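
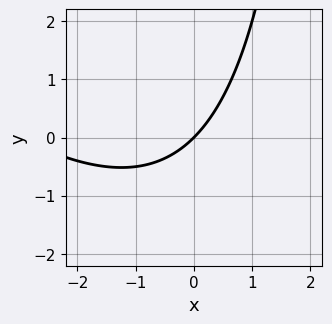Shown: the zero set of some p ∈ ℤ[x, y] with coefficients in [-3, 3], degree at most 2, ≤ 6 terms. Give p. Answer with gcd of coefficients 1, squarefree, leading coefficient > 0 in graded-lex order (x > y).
First, degree: no degree-1 curve has this shape, so deg p = 2.
Then, checking where it meets the axes: it meets the x-axis at x = 0 (among the integer gridlines); one y-axis crossing is at y = 0.
Finally, putting this together gives p.

x^2 + x*y + 3*x - 3*y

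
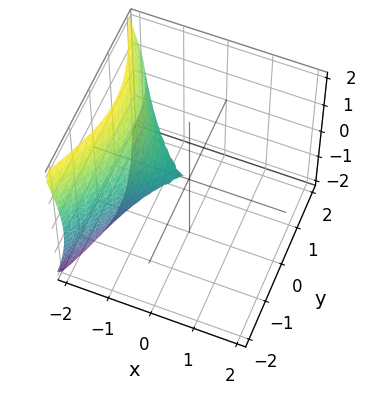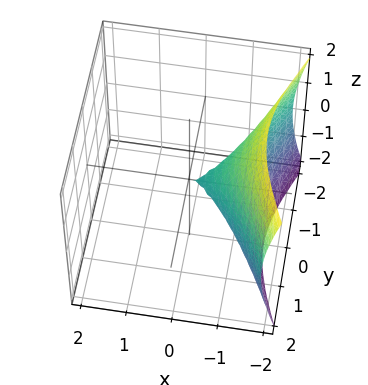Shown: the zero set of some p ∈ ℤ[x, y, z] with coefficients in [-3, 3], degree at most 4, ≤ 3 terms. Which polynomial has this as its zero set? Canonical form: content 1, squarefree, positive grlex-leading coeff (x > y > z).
deg p = 3. No degree-2 surface has this shape.
From the visible intercepts: it meets the z-axis at z = 0 (among the integer gridlines); one x-axis crossing is at x = 0.
Fitting integer coefficients to these (and the overall shape) gives p.

2*x^3 + 3*y^2 + 2*z^2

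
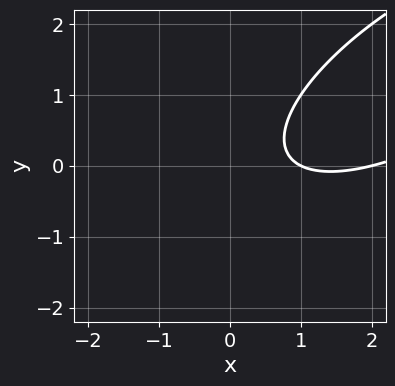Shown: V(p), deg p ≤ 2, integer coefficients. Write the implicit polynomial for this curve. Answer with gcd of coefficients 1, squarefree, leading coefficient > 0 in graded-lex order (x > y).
x^2 - 2*x*y + 2*y^2 - 3*x + 2

deg p = 2.
Observable constraints: among the integer gridlines, it crosses the x-axis at x ∈ {1, 2}; it misses every integer gridline on the y-axis.
Matching integer coefficients to the picture gives p.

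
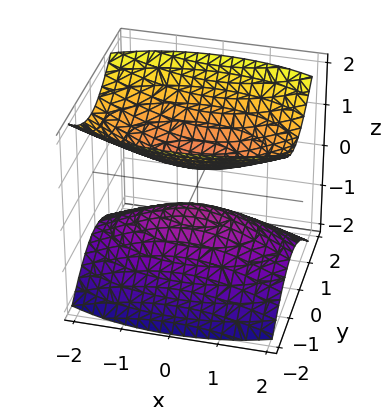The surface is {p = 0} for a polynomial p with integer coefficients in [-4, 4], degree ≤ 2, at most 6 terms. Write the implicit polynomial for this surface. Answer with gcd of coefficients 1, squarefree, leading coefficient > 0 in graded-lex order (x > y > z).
(a) The picture has 2 separate pieces. Treating them together as one polynomial.
(b) deg p = 2. Two sheets facing apart; a quadric.
(c) Symmetries: the z ↦ −z reflection is a symmetry, so z appears only in even powers; mirror symmetry x ↦ −x ⇒ only even powers of x; it's symmetric under y → −y, forcing even powers of y.
(d) Reading off the gridlines: it misses every integer gridline on the y-axis; it misses every integer gridline on the x-axis.
(e) These observations pin down the coefficients.

x^2 + 3*y^2 - 3*z^2 + 1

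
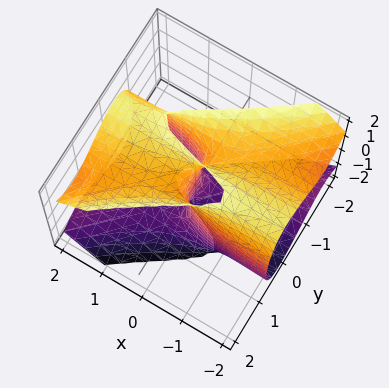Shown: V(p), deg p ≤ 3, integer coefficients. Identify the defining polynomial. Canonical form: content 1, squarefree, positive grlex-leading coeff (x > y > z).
3*x*y^2 + x*z^2 - 3*y^3 + y*z^2 - 3*x

The degree is 3 — the shape is more complex than any degree-2 surface.
From the axis intercepts and sections: one y-axis crossing is at y = 0; it meets the x-axis at x = 0 (among the integer gridlines); the visible z-axis segment lies entirely on the surface.
Together with the visible shape, these determine p as stated.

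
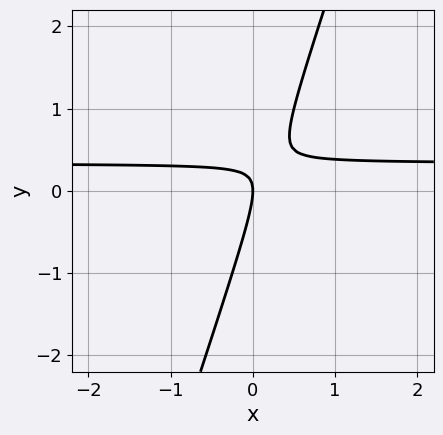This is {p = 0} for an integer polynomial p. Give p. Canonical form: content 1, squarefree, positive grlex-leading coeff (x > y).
3*x*y - y^2 - x

1. The degree is 2 — the shape is more complex than any degree-1 curve.
2. Observable constraints: it meets the x-axis at x = 0 (among the integer gridlines); it meets the y-axis at y = 0 (among the integer gridlines).
3. Fitting integer coefficients to these (and the overall shape) gives p.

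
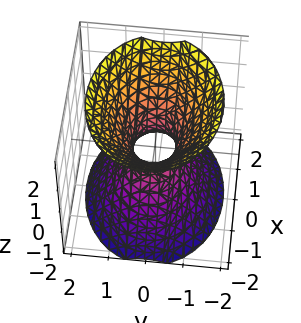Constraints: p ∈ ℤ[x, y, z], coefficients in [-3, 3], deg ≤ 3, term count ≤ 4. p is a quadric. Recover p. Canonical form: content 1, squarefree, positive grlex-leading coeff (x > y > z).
2*x^2 + 3*y^2 - 2*z^2 - 1

First, deg p = 2. An hourglass — one-sheet hyperboloid; a quadric.
Next, symmetries: mirror symmetry y ↦ −y ⇒ only even powers of y; it's symmetric under z → −z, forcing even powers of z; it's symmetric under x → −x, forcing even powers of x.
Next, from the axis intercepts and sections: no z-intercept at any integer in the box.
Finally, putting this together gives p.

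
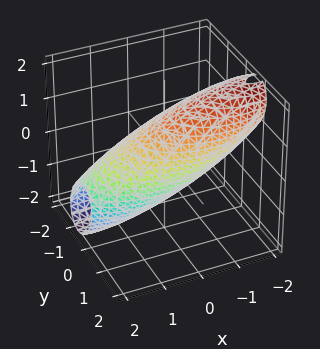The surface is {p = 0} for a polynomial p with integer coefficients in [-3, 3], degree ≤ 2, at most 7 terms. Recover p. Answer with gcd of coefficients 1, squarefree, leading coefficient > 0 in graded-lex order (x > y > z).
(a) The degree is 2 — a generic line meets the surface in up to 2 points.
(b) Reading off the gridlines: among the integer gridlines, it crosses the y-axis at y ∈ {-1, 1}.
(c) These observations pin down the coefficients.

x^2 + 2*x*z + 3*y^2 - 2*y*z + 2*z^2 - 3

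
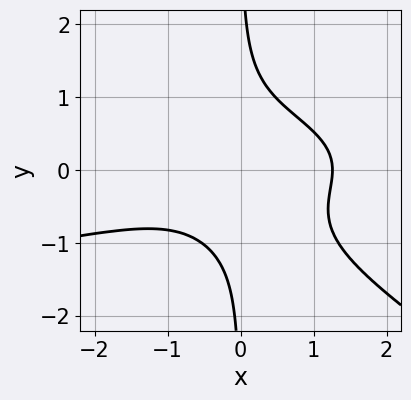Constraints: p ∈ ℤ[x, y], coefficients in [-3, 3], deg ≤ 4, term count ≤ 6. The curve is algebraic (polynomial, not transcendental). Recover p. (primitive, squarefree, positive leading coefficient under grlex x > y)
2*x^2*y^2 + 3*x*y^3 + x^3 - 2

deg p = 4. No degree-3 curve has this shape.
Against the integer gridlines: the curve avoids every integer y-axis point in the box.
The integer polynomial consistent with all of this is the stated p.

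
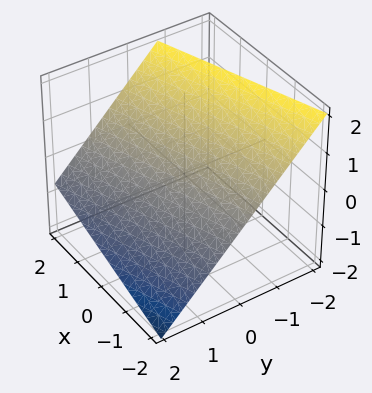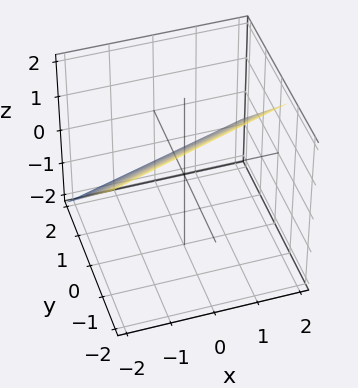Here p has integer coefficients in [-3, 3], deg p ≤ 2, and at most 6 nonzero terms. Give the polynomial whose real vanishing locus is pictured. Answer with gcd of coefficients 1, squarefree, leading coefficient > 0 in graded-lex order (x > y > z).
First, deg p = 1.
Then, reading off the gridlines: it meets the x-axis at x = -2 (among the integer gridlines).
Finally, matching integer coefficients to the picture gives p.

x - 3*y - 3*z + 2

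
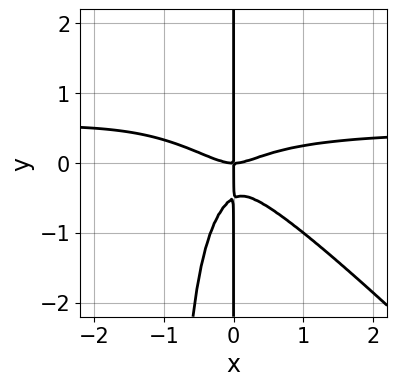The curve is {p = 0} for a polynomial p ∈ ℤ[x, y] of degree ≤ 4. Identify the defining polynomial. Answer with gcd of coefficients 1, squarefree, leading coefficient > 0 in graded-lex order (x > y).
First, deg p = 4.
Then, observable constraints: the visible y-axis segment lies entirely on the curve; one x-axis crossing is at x = 0.
Finally, matching integer coefficients to the picture gives p.

2*x^3*y + 2*x^2*y^2 - x^3 + 2*x*y^2 + x*y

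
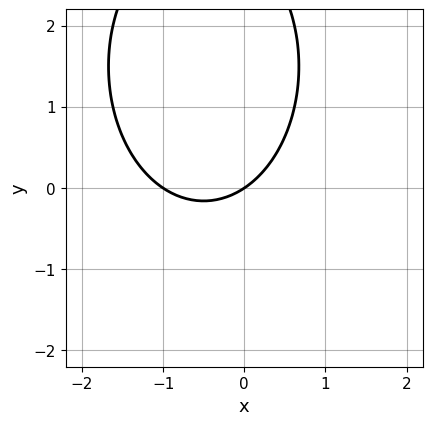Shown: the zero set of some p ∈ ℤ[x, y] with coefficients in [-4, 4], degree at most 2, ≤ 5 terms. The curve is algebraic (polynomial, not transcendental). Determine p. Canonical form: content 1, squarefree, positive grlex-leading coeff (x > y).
2*x^2 + y^2 + 2*x - 3*y

1. The degree is 2 — a generic line meets the curve in up to 2 points.
2. Against the integer gridlines: the x-axis gridline crossings are at x ∈ {-1, 0}; one y-axis crossing is at y = 0.
3. Matching integer coefficients to the picture gives p.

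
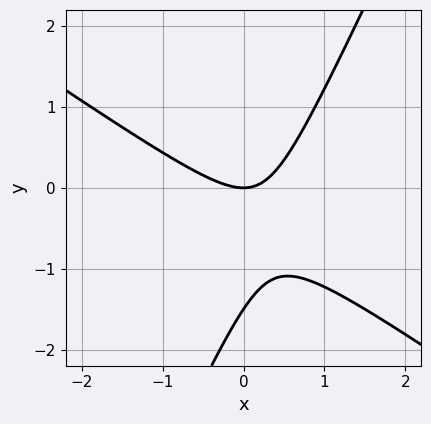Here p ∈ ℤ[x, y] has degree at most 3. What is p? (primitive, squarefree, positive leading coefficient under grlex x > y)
1. deg p = 2.
2. From the visible intercepts: one x-axis crossing is at x = 0; it crosses the y-axis at the gridline y = 0.
3. Together with the visible shape, these determine p as stated.

3*x^2 + 3*x*y - 2*y^2 - 3*y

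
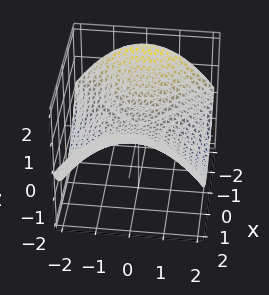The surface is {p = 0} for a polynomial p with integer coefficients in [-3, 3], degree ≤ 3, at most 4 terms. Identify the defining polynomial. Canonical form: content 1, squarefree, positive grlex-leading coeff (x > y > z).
The degree is 2 — a hyperbolic paraboloid; a quadric.
Symmetries: the y ↦ −y reflection is a symmetry, so y appears only in even powers; the x ↦ −x reflection is a symmetry, so x appears only in even powers.
Observable constraints: one y-axis crossing is at y = 0; it crosses the z-axis at the gridline z = 0; it crosses the x-axis at the gridline x = 0.
Assembling these constraints gives the stated polynomial.

x^2 - y^2 - 3*z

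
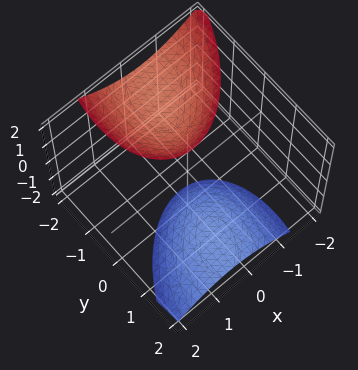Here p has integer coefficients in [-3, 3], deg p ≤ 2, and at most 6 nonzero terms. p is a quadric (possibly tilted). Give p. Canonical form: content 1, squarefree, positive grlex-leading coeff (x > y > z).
I count 2 distinct pieces. Treating them together as one polynomial.
The degree is 2 — a generic line meets the surface in up to 2 points.
From the axis intercepts and sections: it misses every integer gridline on the x-axis; it misses every integer gridline on the y-axis.
Assembling these constraints gives the stated polynomial.

2*x^2 - x*y + y^2 + 2*y*z - z^2 + 3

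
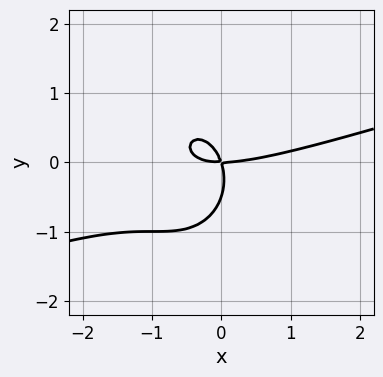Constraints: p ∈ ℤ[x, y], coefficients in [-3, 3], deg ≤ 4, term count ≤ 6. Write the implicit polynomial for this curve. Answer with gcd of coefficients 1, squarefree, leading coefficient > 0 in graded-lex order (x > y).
The degree is 3 — the shape is more complex than any degree-2 curve.
Reading off the gridlines: it meets the x-axis at x = 0 (among the integer gridlines); it meets the y-axis at y = 0 (among the integer gridlines).
These observations pin down the coefficients.

x^3 - 3*x^2*y - 2*y^3 - 3*x*y - y^2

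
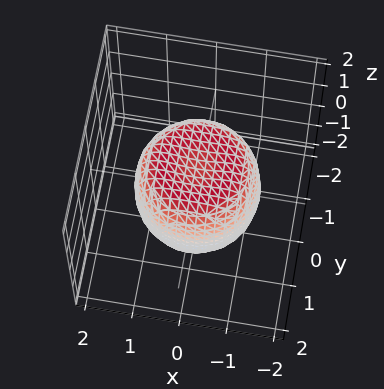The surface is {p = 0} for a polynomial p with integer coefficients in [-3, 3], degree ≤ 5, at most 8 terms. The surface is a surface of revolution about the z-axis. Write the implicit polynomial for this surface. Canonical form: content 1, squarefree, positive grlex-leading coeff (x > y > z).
The degree is 4 — the shape is more complex than any degree-3 surface.
Symmetries: every cross-section ⟂ z is a circle, so x, y appear only via x² + y².
Checking where it meets the axes: among the integer gridlines, it crosses the z-axis at z ∈ {-1, 1}; a circular section at z = 1 has radius exactly 1.
Fitting integer coefficients to these (and the overall shape) gives p.

x^4 + 2*x^2*y^2 + y^4 - x^2 - y^2 + z^2 - 1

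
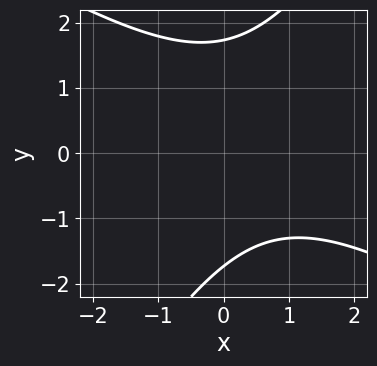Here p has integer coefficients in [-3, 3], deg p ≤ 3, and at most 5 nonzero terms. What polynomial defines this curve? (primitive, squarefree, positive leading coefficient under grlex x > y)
(a) The degree is 2 — the shape is more complex than any degree-1 curve.
(b) From the visible intercepts: the curve avoids every integer x-axis point in the box.
(c) Assembling these constraints gives the stated polynomial.

x^2 + x*y - y^2 - x + 3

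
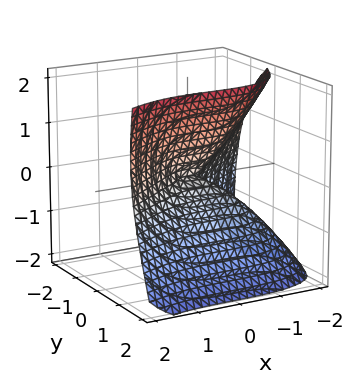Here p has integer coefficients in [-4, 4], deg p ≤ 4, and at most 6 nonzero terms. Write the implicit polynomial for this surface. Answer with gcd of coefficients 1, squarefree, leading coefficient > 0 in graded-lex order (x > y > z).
x^3 - 3*y^3 - 3*y*z + 2*z^2

Degree: the shape is more complex than any degree-2 surface, so deg p = 3.
Reading off the gridlines: it crosses the y-axis at the gridline y = 0; it meets the x-axis at x = 0 (among the integer gridlines); it crosses the z-axis at the gridline z = 0.
Fitting integer coefficients to these (and the overall shape) gives p.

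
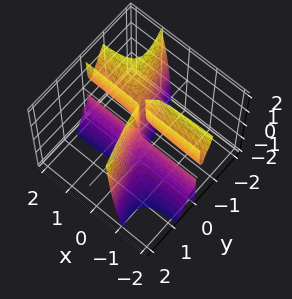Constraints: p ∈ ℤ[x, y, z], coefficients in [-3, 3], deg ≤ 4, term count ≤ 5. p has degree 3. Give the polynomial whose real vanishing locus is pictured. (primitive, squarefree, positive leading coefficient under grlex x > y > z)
First, there are 2 components.
Next, degree: no degree-2 surface has this shape, so deg p = 3.
Then, reading off the gridlines: every point of the z-axis in the box is on the surface; one y-axis crossing is at y = 0; every point of the x-axis in the box is on the surface.
Finally, matching integer coefficients to the picture gives p.

3*x*y^2 + x*y*z + y^3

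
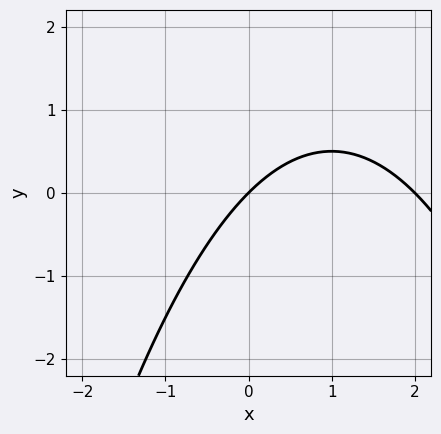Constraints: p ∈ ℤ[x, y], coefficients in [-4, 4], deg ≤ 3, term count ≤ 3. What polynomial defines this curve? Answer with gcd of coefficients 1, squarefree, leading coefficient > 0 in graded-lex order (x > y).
x^2 - 2*x + 2*y

1. Degree: no degree-1 curve has this shape, so deg p = 2.
2. Against the integer gridlines: it meets the y-axis at y = 0 (among the integer gridlines); the x-axis gridline crossings are at x ∈ {0, 2}.
3. Together with the visible shape, these determine p as stated.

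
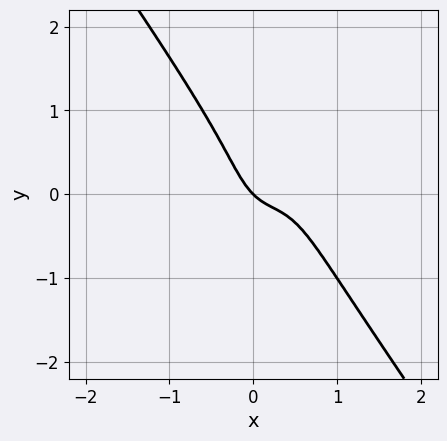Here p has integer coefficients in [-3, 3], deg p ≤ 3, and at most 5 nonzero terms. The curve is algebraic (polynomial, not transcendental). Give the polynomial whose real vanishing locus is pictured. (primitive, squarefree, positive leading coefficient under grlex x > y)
Degree: the shape is more complex than any degree-2 curve, so deg p = 3.
Observable constraints: it meets the x-axis at x = 0 (among the integer gridlines); it crosses the y-axis at the gridline y = 0.
Assembling these constraints gives the stated polynomial.

3*x^3 + y^3 - 2*x^2 + x + y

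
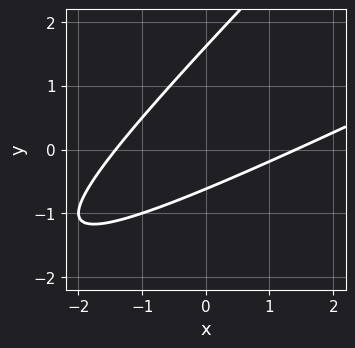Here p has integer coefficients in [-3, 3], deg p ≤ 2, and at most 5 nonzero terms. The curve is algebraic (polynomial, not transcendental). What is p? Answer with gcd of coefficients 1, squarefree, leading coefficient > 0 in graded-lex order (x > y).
First, the degree is 2 — no degree-1 curve has this shape.
Finally, the integer polynomial consistent with all of this is the stated p.

x^2 - 3*x*y + 2*y^2 - 2*y - 2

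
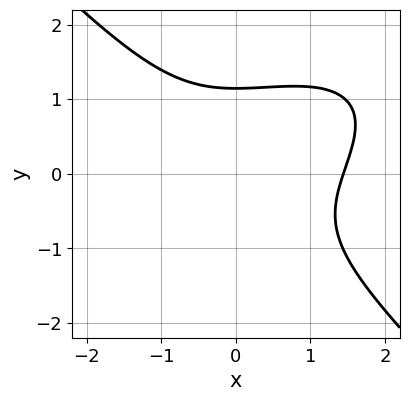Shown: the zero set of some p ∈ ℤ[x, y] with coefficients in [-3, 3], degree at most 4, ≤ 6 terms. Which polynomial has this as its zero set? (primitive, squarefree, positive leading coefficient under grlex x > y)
x^3 - x^2*y + 2*y^3 - 3

First, the degree is 3 — the shape is more complex than any degree-2 curve.
Finally, putting this together gives p.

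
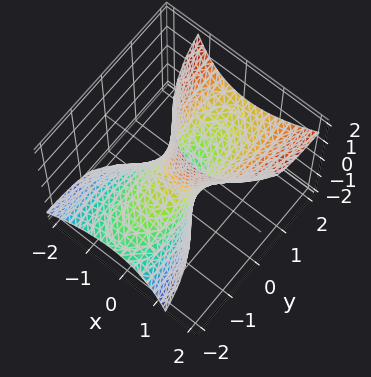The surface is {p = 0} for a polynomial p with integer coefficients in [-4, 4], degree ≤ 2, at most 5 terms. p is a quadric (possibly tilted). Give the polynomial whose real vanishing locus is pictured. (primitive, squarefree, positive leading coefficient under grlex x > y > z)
3*x^2 - 2*x*z + y^2 - 3*y*z - 1

First, deg p = 2. The shape is more complex than any degree-1 surface.
Then, from the axis intercepts and sections: the y-axis gridline crossings are at y ∈ {-1, 1}; no z-intercept at any integer in the box.
Finally, the integer polynomial consistent with all of this is the stated p.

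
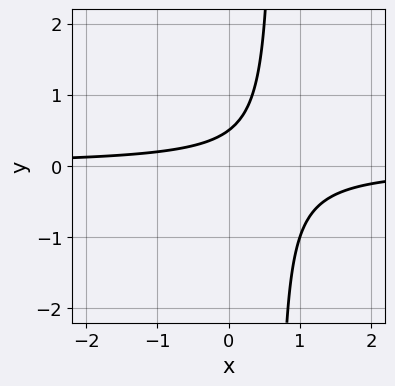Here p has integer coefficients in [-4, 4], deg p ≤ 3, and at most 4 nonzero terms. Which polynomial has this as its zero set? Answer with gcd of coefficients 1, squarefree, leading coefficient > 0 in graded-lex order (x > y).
The degree is 2 — a generic line meets the curve in up to 2 points.
Observable constraints: the curve avoids every integer x-axis point in the box.
Fitting integer coefficients to these (and the overall shape) gives p.

3*x*y - 2*y + 1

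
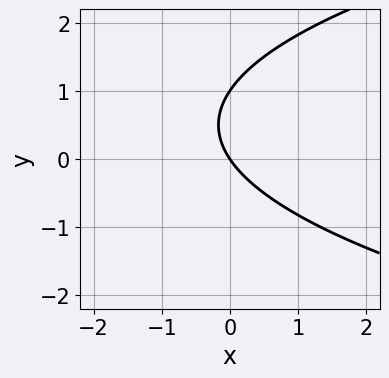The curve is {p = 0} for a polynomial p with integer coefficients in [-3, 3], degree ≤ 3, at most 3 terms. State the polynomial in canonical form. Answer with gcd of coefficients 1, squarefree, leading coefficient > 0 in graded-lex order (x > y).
2*y^2 - 3*x - 2*y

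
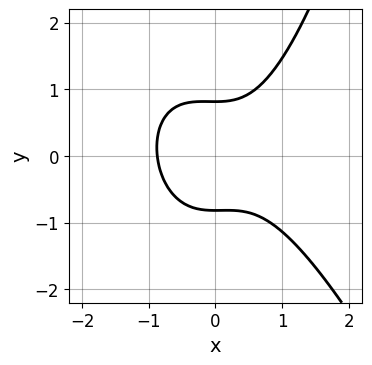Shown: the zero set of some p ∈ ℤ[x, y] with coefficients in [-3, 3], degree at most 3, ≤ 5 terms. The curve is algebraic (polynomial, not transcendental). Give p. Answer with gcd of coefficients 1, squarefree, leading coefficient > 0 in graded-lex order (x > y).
(a) The degree is 3 — a generic line meets the curve in up to 3 points.
(b) The integer polynomial consistent with all of this is the stated p.

3*x^3 + x^2*y - 3*y^2 + 2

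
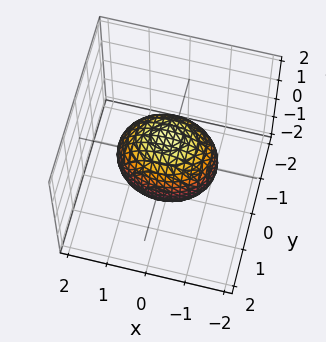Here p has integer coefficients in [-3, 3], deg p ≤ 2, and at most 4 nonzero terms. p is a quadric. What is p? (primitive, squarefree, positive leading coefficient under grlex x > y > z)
1. Degree: a closed, bounded, convex surface; a quadric, so deg p = 2.
2. Symmetries: mirror symmetry z ↦ −z ⇒ only even powers of z; the y ↦ −y reflection is a symmetry, so y appears only in even powers; mirror symmetry x ↦ −x ⇒ only even powers of x.
3. Observable constraints: the y-axis gridline crossings are at y ∈ {-1, 1}.
4. Solving for integer coefficients yields p as stated.

2*x^2 + 3*y^2 + 2*z^2 - 3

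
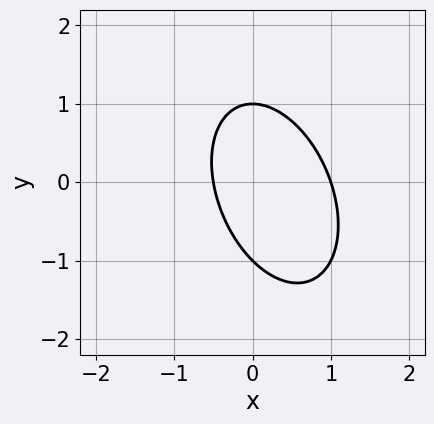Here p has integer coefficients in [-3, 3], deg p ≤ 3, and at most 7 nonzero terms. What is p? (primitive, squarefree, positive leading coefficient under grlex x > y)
2*x^2 + x*y + y^2 - x - 1

1. deg p = 2. No degree-1 curve has this shape.
2. Reading off the gridlines: the y-axis gridline crossings are at y ∈ {-1, 1}; it meets the x-axis at x = 1 (among the integer gridlines).
3. The integer polynomial consistent with all of this is the stated p.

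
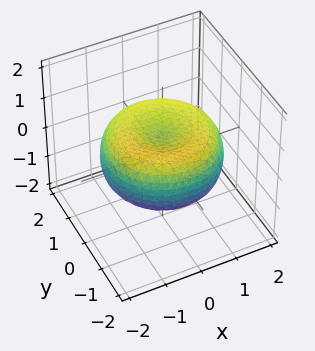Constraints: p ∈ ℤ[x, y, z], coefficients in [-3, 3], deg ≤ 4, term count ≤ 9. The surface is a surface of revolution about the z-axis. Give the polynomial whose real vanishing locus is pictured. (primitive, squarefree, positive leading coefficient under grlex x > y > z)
x^4 + 2*x^2*y^2 + y^4 - 2*x^2 - 2*y^2 + 3*z^2 - 1

First, degree: no degree-3 surface has this shape, so deg p = 4.
Then, by symmetry, every cross-section ⟂ z is a circle, so x, y appear only via x² + y².
Then, reading off the gridlines: a circular section at z = 0 has radius between 1 and 2.
Finally, assembling these constraints gives the stated polynomial.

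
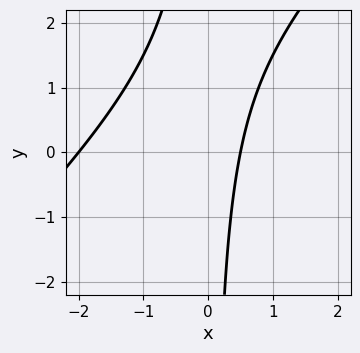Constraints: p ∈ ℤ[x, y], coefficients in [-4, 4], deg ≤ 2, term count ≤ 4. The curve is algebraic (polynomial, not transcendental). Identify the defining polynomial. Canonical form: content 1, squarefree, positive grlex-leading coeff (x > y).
2*x^2 - 2*x*y + 3*x - 2

Degree: a generic line meets the curve in up to 2 points, so deg p = 2.
From the visible intercepts: one x-axis crossing is at x = -2; it misses every integer gridline on the y-axis.
Putting this together gives p.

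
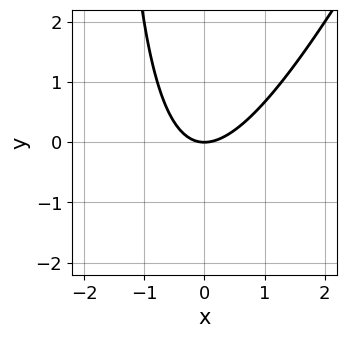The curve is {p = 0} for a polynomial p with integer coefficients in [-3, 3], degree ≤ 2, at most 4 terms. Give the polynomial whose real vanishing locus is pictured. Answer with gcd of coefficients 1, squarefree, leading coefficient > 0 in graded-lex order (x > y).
2*x^2 - x*y - 2*y

First, deg p = 2. A generic line meets the curve in up to 2 points.
Then, against the integer gridlines: one x-axis crossing is at x = 0; one y-axis crossing is at y = 0.
Finally, solving for integer coefficients yields p as stated.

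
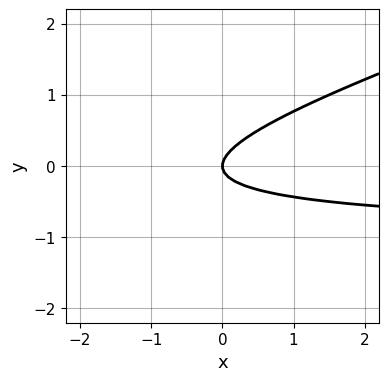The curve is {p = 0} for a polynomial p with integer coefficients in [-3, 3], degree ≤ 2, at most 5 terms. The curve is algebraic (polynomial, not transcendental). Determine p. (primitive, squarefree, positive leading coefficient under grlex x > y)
1. Degree: the shape is more complex than any degree-1 curve, so deg p = 2.
2. Reading off the gridlines: one x-axis crossing is at x = 0; it meets the y-axis at y = 0 (among the integer gridlines).
3. Solving for integer coefficients yields p as stated.

x*y - 3*y^2 + x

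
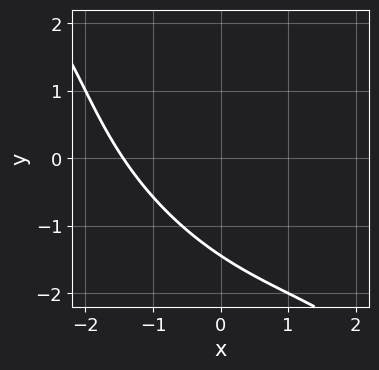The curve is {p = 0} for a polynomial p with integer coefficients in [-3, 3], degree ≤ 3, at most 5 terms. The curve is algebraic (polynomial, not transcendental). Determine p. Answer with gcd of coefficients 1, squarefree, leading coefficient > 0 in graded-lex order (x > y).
x^3 + 2*x^2*y + 2*x*y^2 + y^3 + 3

deg p = 3. No degree-2 curve has this shape.
Solving for integer coefficients yields p as stated.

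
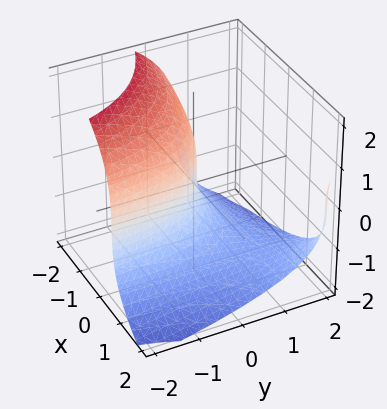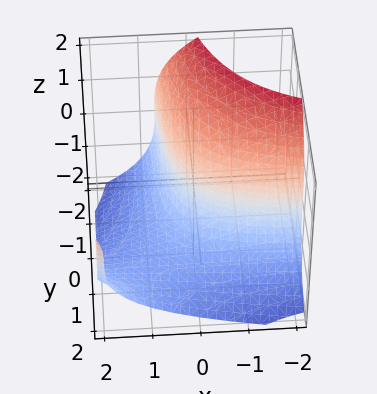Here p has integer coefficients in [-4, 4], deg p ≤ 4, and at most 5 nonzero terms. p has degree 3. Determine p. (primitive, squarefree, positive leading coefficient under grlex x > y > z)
z^3 - 3*x*y + 3*x + 3*y

First, the degree is 3 — the shape is more complex than any degree-2 surface.
Then, observable constraints: one z-axis crossing is at z = 0; one y-axis crossing is at y = 0; one x-axis crossing is at x = 0.
Finally, together with the visible shape, these determine p as stated.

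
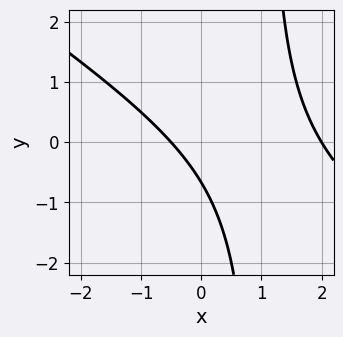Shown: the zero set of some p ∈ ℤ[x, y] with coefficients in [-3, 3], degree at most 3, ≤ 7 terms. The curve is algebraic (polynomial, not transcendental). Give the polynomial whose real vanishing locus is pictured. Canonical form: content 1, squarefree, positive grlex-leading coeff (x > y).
Degree: the shape is more complex than any degree-1 curve, so deg p = 2.
Reading off the gridlines: one x-axis crossing is at x = 2.
Assembling these constraints gives the stated polynomial.

2*x^2 + 3*x*y - 3*x - 3*y - 2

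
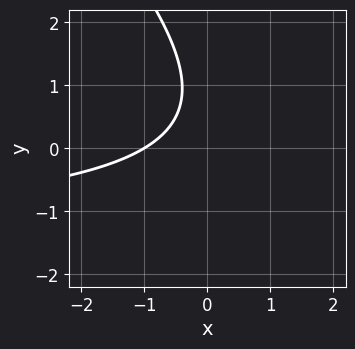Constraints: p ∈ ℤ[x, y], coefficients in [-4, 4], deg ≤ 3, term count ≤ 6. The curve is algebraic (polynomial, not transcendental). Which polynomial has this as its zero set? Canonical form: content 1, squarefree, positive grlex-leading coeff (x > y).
2*x*y + 2*y^2 + 3*x - 3*y + 3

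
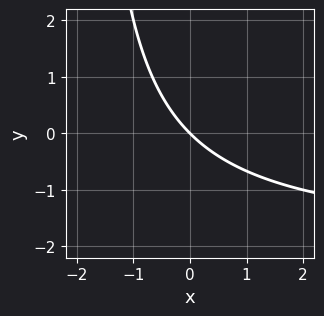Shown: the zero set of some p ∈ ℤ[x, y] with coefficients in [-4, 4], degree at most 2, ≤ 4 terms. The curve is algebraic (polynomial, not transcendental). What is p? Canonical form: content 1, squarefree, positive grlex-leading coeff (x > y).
x*y + 2*x + 2*y

deg p = 2. A generic line meets the curve in up to 2 points.
Against the integer gridlines: it crosses the x-axis at the gridline x = 0; it crosses the y-axis at the gridline y = 0.
These observations pin down the coefficients.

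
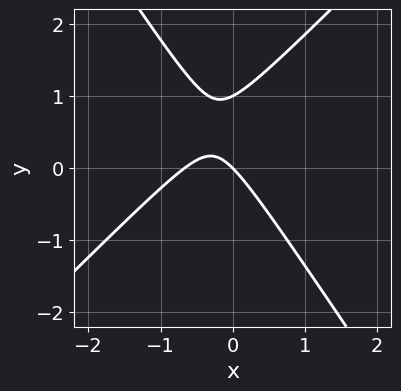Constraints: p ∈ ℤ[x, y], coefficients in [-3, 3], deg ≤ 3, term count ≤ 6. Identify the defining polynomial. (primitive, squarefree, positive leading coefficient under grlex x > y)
3*x^2 - x*y - 2*y^2 + 2*x + 2*y

First, deg p = 2. No degree-1 curve has this shape.
Then, observable constraints: the y-axis gridline crossings are at y ∈ {0, 1}; one x-axis crossing is at x = 0.
Finally, the integer polynomial consistent with all of this is the stated p.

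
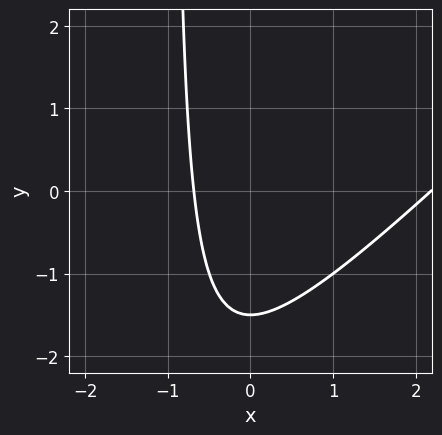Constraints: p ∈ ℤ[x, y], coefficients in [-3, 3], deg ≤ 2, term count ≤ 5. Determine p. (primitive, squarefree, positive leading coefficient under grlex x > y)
2*x^2 - 2*x*y - 3*x - 2*y - 3

The degree is 2 — no degree-1 curve has this shape.
The integer polynomial consistent with all of this is the stated p.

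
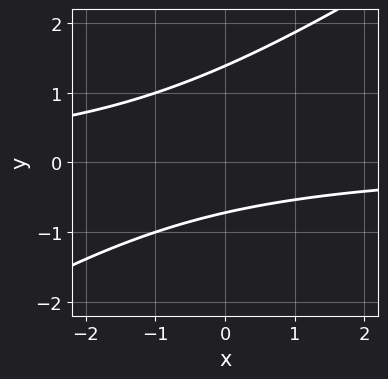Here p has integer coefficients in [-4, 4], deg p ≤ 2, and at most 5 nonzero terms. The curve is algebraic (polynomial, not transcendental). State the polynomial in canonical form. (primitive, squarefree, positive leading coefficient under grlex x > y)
(a) deg p = 2. The shape is more complex than any degree-1 curve.
(b) From the visible intercepts: no x-intercept at any integer in the box.
(c) Solving for integer coefficients yields p as stated.

2*x*y - 3*y^2 + 2*y + 3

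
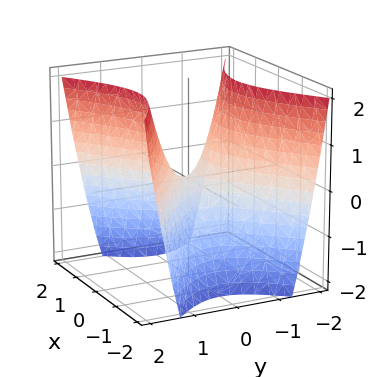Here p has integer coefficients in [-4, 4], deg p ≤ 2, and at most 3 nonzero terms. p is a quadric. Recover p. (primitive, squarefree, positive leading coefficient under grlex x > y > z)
First, degree: a saddle surface; a quadric, so deg p = 2.
Then, symmetries: mirror symmetry y ↦ −y ⇒ only even powers of y; mirror symmetry x ↦ −x ⇒ only even powers of x.
Then, observable constraints: it meets the x-axis at x = 0 (among the integer gridlines); it crosses the y-axis at the gridline y = 0.
Finally, solving for integer coefficients yields p as stated.

2*x^2 - 3*y^2 + 2*z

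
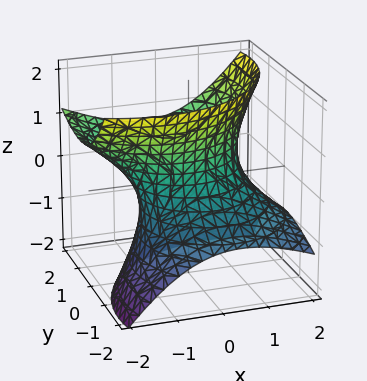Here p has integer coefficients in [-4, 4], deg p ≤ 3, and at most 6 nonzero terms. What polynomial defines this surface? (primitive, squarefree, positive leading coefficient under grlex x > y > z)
2*x^2 + 2*x*z + 2*y^2 - 3*y*z - 2*z^2 - 3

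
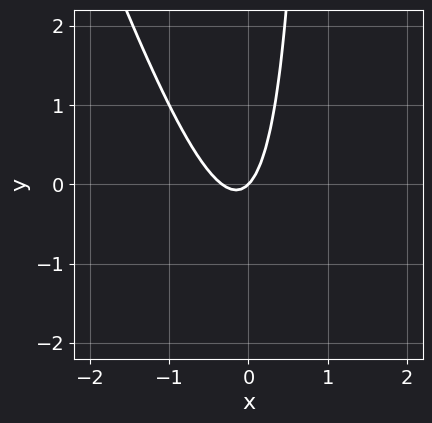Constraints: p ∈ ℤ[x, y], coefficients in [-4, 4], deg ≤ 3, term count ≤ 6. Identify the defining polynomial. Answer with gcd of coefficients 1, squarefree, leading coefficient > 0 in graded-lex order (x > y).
(a) deg p = 2. A generic line meets the curve in up to 2 points.
(b) Reading off the gridlines: it meets the y-axis at y = 0 (among the integer gridlines); it crosses the x-axis at the gridline x = 0.
(c) The integer polynomial consistent with all of this is the stated p.

3*x^2 + x*y + x - y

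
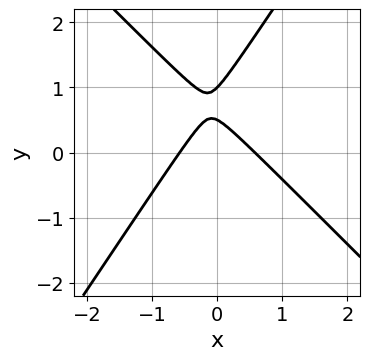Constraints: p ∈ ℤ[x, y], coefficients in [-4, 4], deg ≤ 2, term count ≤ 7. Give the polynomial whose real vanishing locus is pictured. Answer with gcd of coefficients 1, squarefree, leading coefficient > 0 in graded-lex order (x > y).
The degree is 2 — the shape is more complex than any degree-1 curve.
Against the integer gridlines: it meets the y-axis at y = 1 (among the integer gridlines).
Solving for integer coefficients yields p as stated.

3*x^2 + x*y - 2*y^2 + 3*y - 1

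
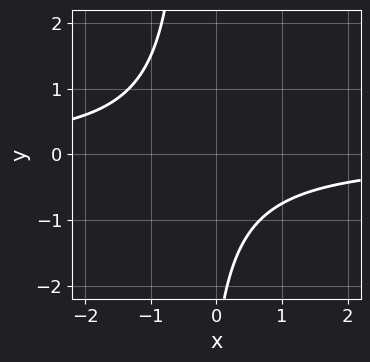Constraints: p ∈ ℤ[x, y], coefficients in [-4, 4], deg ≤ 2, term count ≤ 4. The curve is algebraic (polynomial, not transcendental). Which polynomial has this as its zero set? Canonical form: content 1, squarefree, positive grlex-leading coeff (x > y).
3*x*y + y + 3

The degree is 2 — a generic line meets the curve in up to 2 points.
From the visible intercepts: no y-intercept at any integer in the box; the curve avoids every integer x-axis point in the box.
Putting this together gives p.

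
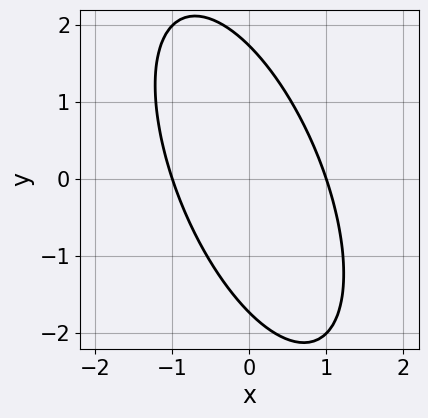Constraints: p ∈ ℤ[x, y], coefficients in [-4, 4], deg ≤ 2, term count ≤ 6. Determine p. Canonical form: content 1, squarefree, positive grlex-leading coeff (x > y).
3*x^2 + 2*x*y + y^2 - 3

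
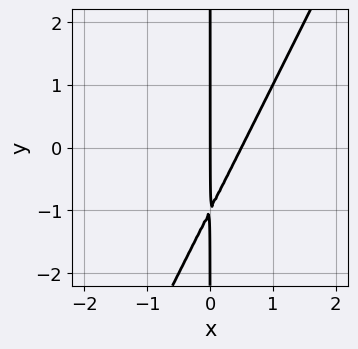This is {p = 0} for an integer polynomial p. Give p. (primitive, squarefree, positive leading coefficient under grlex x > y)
2*x^2 - x*y - x

(a) deg p = 2. No degree-1 curve has this shape.
(b) Observable constraints: one x-axis crossing is at x = 0; the visible y-axis segment lies entirely on the curve.
(c) Together with the visible shape, these determine p as stated.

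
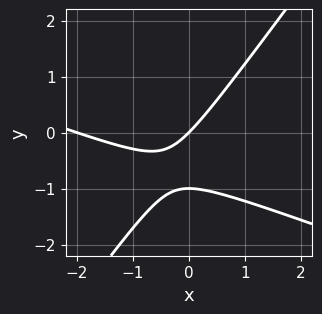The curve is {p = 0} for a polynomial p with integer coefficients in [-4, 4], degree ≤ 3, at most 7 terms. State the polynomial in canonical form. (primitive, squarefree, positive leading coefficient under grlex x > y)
x^2 + 2*x*y - 2*y^2 + 2*x - 2*y

deg p = 2. No degree-1 curve has this shape.
Observable constraints: the x-axis gridline crossings are at x ∈ {-2, 0}; among the integer gridlines, it crosses the y-axis at y ∈ {-1, 0}.
Together with the visible shape, these determine p as stated.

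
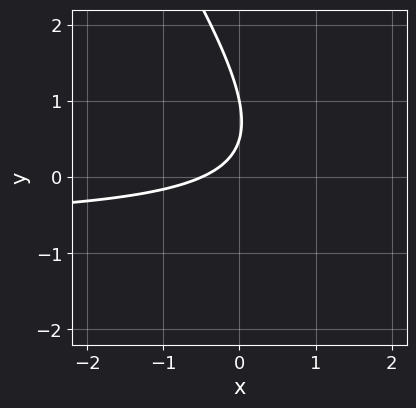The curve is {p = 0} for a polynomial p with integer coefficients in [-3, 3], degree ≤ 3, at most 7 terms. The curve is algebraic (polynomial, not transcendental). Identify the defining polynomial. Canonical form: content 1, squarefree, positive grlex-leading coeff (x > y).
3*x*y + 2*y^2 + 2*x - 3*y + 1

(a) deg p = 2.
(b) Against the integer gridlines: it crosses the y-axis at the gridline y = 1.
(c) Putting this together gives p.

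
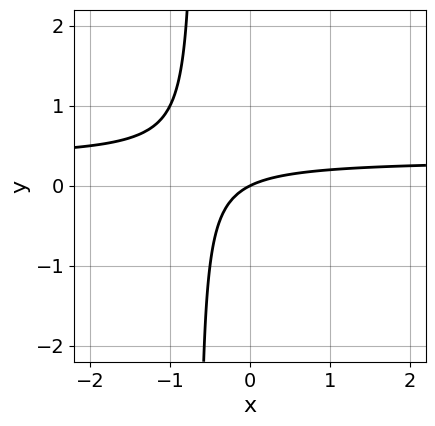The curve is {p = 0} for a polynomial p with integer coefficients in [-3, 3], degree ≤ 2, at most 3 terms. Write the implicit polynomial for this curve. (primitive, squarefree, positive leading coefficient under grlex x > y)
3*x*y - x + 2*y

1. The degree is 2 — a generic line meets the curve in up to 2 points.
2. Checking where it meets the axes: one y-axis crossing is at y = 0; one x-axis crossing is at x = 0.
3. Putting this together gives p.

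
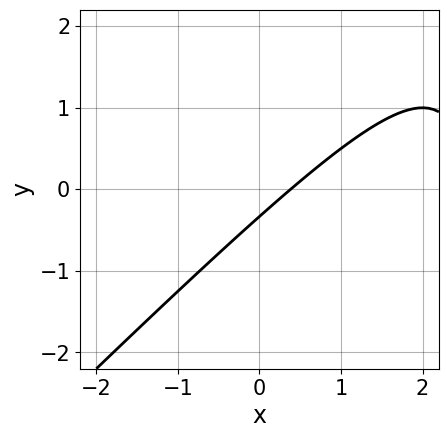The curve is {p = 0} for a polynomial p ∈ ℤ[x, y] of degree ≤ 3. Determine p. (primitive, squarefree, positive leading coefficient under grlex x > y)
x^2 - x*y - 3*x + 3*y + 1

(a) deg p = 2.
(b) The integer polynomial consistent with all of this is the stated p.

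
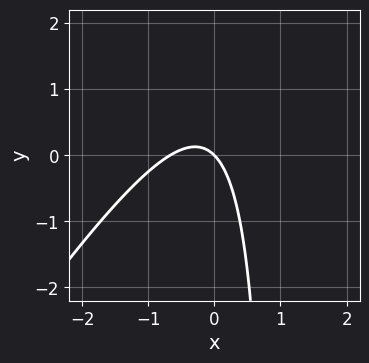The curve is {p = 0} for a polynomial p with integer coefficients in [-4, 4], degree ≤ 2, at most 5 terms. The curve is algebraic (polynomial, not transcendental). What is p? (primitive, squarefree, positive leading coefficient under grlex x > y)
First, degree: the shape is more complex than any degree-1 curve, so deg p = 2.
Next, against the integer gridlines: it crosses the y-axis at the gridline y = 0; it meets the x-axis at x = 0 (among the integer gridlines).
Finally, the integer polynomial consistent with all of this is the stated p.

3*x^2 - 2*x*y + 2*x + 2*y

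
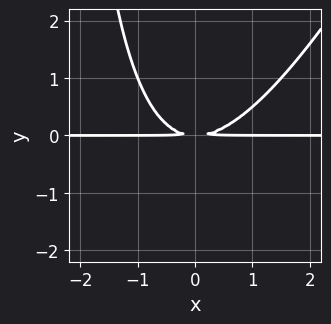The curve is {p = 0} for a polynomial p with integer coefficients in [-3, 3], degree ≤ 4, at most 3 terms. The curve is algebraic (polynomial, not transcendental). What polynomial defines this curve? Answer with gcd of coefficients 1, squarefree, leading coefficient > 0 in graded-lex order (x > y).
2*x^2*y - x*y^2 - 3*y^2

The degree is 3 — no degree-2 curve has this shape.
From the axis intercepts and sections: every point of the x-axis in the box is on the curve.
The integer polynomial consistent with all of this is the stated p.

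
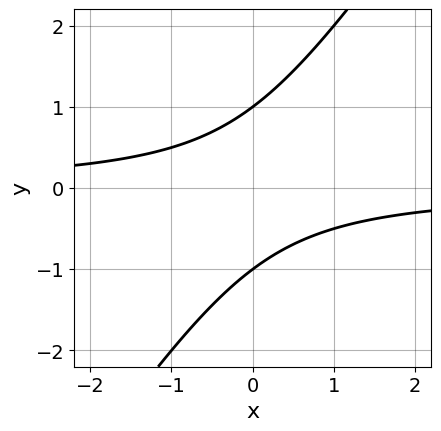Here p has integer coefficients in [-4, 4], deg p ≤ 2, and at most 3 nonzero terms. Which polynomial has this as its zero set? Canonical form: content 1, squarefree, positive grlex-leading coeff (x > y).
First, the degree is 2 — the shape is more complex than any degree-1 curve.
Then, reading off the gridlines: it misses every integer gridline on the x-axis; among the integer gridlines, it crosses the y-axis at y ∈ {-1, 1}.
Finally, matching integer coefficients to the picture gives p.

3*x*y - 2*y^2 + 2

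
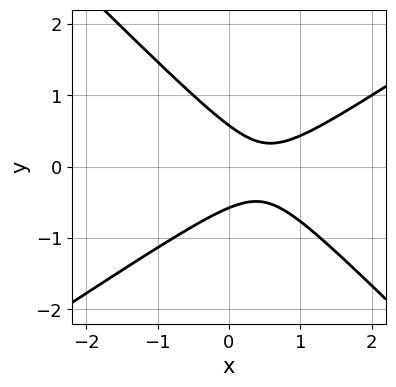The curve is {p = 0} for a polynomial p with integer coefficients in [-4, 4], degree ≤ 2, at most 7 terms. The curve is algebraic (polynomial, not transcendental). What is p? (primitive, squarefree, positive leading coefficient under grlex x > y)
2*x^2 - x*y - 3*y^2 - 2*x + 1

deg p = 2.
Against the integer gridlines: it misses every integer gridline on the x-axis.
Solving for integer coefficients yields p as stated.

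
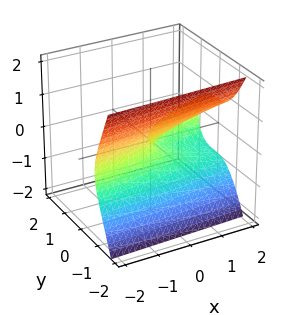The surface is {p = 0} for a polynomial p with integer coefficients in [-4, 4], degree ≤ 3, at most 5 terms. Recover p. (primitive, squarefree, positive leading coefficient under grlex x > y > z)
1. deg p = 3. The shape is more complex than any degree-2 surface.
2. From the visible intercepts: one z-axis crossing is at z = 0; it crosses the x-axis at the gridline x = 0; one y-axis crossing is at y = 0.
3. Together with the visible shape, these determine p as stated.

3*y^3 + 3*z^2 - x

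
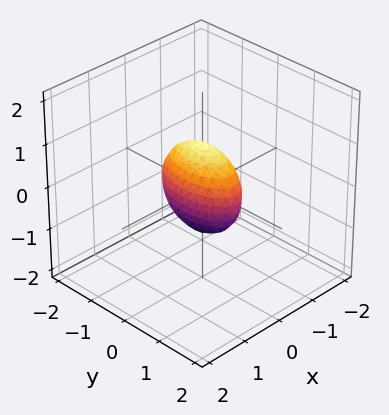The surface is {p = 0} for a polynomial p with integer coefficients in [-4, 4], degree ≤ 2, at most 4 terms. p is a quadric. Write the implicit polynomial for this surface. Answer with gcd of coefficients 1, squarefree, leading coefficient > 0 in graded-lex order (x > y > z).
3*x^2 + y^2 + z^2 - 1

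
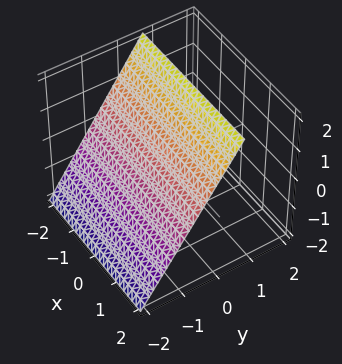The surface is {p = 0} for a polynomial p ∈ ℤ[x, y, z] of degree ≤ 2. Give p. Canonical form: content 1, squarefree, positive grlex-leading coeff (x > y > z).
3*y - 2*z + 2

1. deg p = 1. Every cross-section is a straight line — this is a plane.
2. From the axis intercepts and sections: one z-axis crossing is at z = 1; no x-intercept at any integer in the box.
3. Together with the visible shape, these determine p as stated.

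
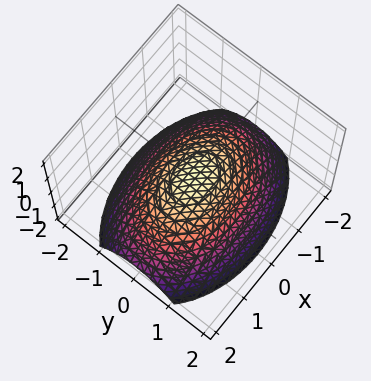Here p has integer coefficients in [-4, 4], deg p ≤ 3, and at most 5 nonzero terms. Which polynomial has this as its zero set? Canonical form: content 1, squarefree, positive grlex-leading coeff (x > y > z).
x^2 + 2*y^2 + 3*z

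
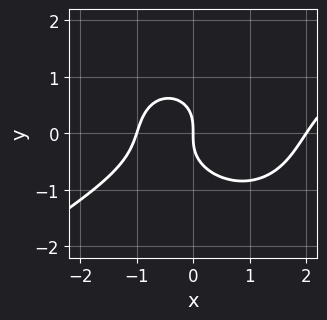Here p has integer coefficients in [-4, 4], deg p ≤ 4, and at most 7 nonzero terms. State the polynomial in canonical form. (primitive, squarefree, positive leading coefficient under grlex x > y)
First, degree: no degree-2 curve has this shape, so deg p = 3.
Then, against the integer gridlines: it crosses the y-axis at the gridline y = 0; the x-axis gridline crossings are at x ∈ {-1, 0, 2}.
Finally, together with the visible shape, these determine p as stated.

x^3 - x^2*y - 2*y^3 - x^2 - 2*x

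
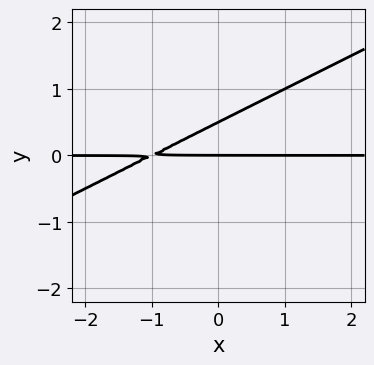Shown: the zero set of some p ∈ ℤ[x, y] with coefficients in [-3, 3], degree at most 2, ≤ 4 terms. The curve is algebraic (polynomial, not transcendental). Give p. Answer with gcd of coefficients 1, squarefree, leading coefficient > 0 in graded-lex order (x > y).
x*y - 2*y^2 + y

First, degree: the shape is more complex than any degree-1 curve, so deg p = 2.
Then, from the axis intercepts and sections: the visible x-axis segment lies entirely on the curve; one y-axis crossing is at y = 0.
Finally, together with the visible shape, these determine p as stated.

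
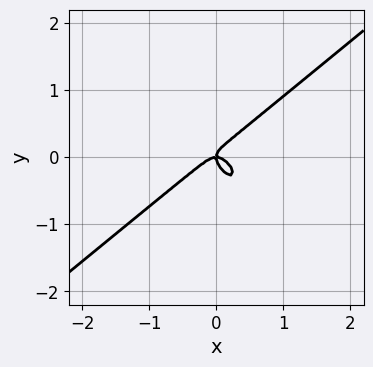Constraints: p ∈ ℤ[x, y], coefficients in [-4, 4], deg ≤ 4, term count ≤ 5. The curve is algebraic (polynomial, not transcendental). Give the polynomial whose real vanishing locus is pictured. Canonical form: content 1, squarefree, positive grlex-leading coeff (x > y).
Degree: a generic line meets the curve in up to 3 points, so deg p = 3.
From the visible intercepts: it meets the x-axis at x = 0 (among the integer gridlines); it crosses the y-axis at the gridline y = 0.
Assembling these constraints gives the stated polynomial.

3*x^3 - 2*x*y^2 - 3*y^3 + x*y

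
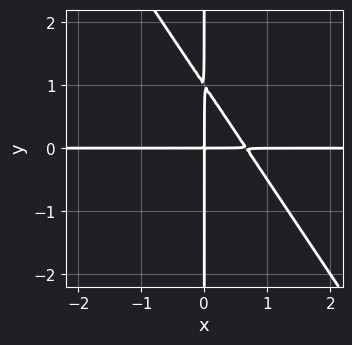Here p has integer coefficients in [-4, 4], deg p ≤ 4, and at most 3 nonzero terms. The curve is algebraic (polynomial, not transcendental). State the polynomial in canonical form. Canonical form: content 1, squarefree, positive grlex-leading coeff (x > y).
1. The degree is 3 — a generic line meets the curve in up to 3 points.
2. From the visible intercepts: the visible x-axis segment lies entirely on the curve; every point of the y-axis in the box is on the curve.
3. Solving for integer coefficients yields p as stated.

3*x^2*y + 2*x*y^2 - 2*x*y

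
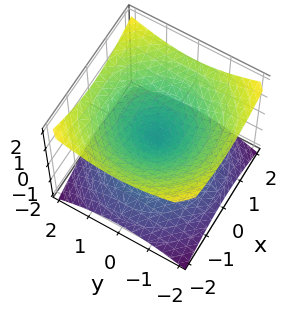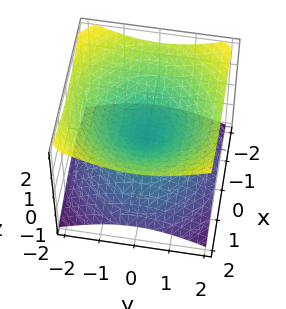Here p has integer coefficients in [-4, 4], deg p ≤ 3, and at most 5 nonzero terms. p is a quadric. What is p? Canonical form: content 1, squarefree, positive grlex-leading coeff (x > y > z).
deg p = 2. A double cone through the origin; a quadric.
Symmetry: the surface is invariant under rotation about z: p = q(x² + y², z); it's symmetric under z → −z, forcing even powers of z.
Reading off the gridlines: it crosses the x-axis at the gridline x = 0; it crosses the y-axis at the gridline y = 0; one z-axis crossing is at z = 0; a circular section at z = -1 has radius between 1 and 2.
Matching integer coefficients to the picture gives p.

x^2 + y^2 - 2*z^2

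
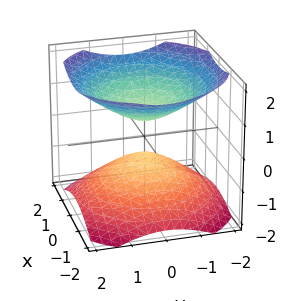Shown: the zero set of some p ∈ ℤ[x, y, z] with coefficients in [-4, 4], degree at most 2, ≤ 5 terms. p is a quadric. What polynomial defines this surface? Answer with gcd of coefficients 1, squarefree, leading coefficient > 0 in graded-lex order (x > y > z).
2*x^2 + 2*y^2 - 3*z^2 + 1

First, the picture has 2 separate pieces. They look like related sheets of one shape, so recover p as a whole.
Then, degree: two separate bowl-shaped sheets opening away from each other; a quadric, so deg p = 2.
Next, symmetries: it's symmetric under z → −z, forcing even powers of z; rotational symmetry about the z-axis ⇒ p depends on x, y only through x² + y².
Next, against the integer gridlines: the surface avoids every integer x-axis point in the box; a circular section at z = -1 has radius exactly 1; it misses every integer gridline on the y-axis.
Finally, the integer polynomial consistent with all of this is the stated p.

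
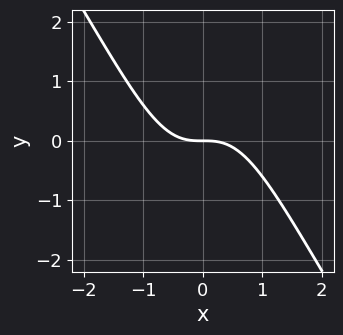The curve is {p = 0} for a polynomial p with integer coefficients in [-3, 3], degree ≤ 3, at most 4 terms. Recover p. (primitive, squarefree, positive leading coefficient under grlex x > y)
3*x^3 + 2*x^2*y + 3*y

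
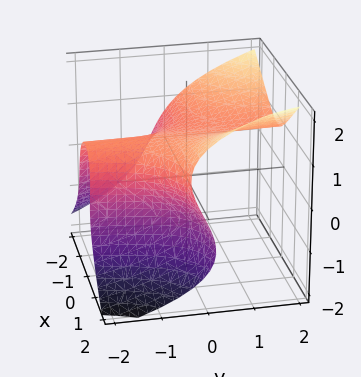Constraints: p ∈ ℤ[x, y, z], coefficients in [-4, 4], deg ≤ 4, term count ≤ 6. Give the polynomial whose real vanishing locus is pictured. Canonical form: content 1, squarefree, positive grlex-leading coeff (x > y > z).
Degree: the shape is more complex than any degree-2 surface, so deg p = 3.
Against the integer gridlines: it misses every integer gridline on the x-axis; one z-axis crossing is at z = 1; the surface avoids every integer y-axis point in the box.
Solving for integer coefficients yields p as stated.

3*x^2*y - 3*z^3 + 3*x*z - x + 3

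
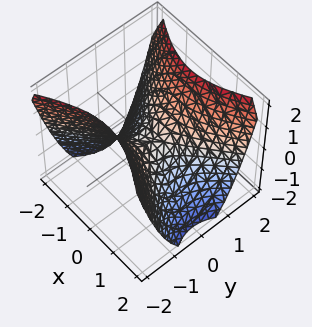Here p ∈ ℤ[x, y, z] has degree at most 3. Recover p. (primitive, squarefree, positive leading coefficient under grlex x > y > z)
2*x^2 - 3*y^2 + 3*z

deg p = 2.
Symmetries: it's symmetric under x → −x, forcing even powers of x; mirror symmetry y ↦ −y ⇒ only even powers of y.
Reading off the gridlines: one y-axis crossing is at y = 0; it crosses the z-axis at the gridline z = 0; one x-axis crossing is at x = 0.
Fitting integer coefficients to these (and the overall shape) gives p.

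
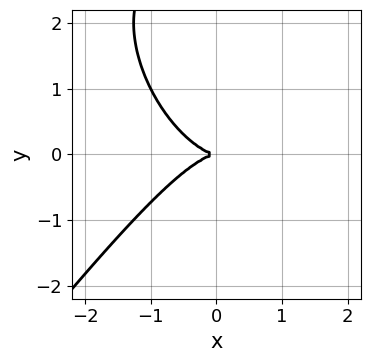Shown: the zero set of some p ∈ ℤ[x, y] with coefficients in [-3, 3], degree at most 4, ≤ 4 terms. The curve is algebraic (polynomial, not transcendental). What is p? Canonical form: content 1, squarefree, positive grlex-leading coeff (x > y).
2*x^3 - y^3 + 3*y^2

(a) deg p = 3. A generic line meets the curve in up to 3 points.
(b) From the visible intercepts: it crosses the y-axis at the gridline y = 0; one x-axis crossing is at x = 0.
(c) These observations pin down the coefficients.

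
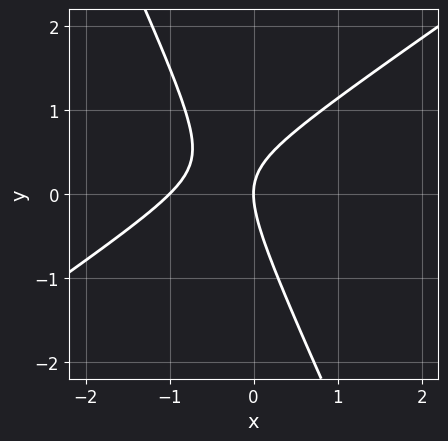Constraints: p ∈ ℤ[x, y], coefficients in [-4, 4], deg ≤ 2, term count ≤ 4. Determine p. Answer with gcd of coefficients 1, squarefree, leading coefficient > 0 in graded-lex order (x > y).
3*x^2 - 3*x*y - 2*y^2 + 3*x

(a) The degree is 2 — a generic line meets the curve in up to 2 points.
(b) From the axis intercepts and sections: it crosses the y-axis at the gridline y = 0; the x-axis gridline crossings are at x ∈ {-1, 0}.
(c) Solving for integer coefficients yields p as stated.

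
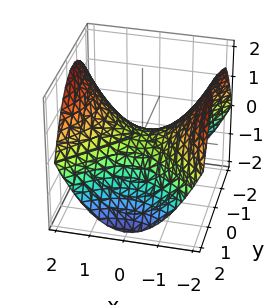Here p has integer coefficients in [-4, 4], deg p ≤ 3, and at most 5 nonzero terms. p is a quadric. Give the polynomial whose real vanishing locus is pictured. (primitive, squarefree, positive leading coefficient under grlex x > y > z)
deg p = 2. A hyperbolic paraboloid; a quadric.
Symmetries: it's symmetric under x → −x, forcing even powers of x; the y ↦ −y reflection is a symmetry, so y appears only in even powers.
Observable constraints: it crosses the x-axis at the gridline x = 0; it crosses the y-axis at the gridline y = 0; it meets the z-axis at z = 0 (among the integer gridlines).
Fitting integer coefficients to these (and the overall shape) gives p.

x^2 - y^2 - 2*z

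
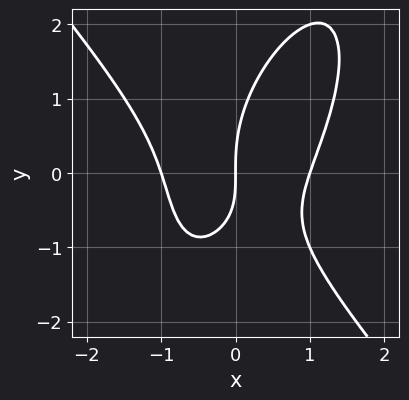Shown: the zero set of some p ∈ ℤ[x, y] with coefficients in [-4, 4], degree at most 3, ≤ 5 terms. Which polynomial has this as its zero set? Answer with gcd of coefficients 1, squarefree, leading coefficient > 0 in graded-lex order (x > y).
3*x^3 - x*y^2 + y^3 - 2*x*y - 3*x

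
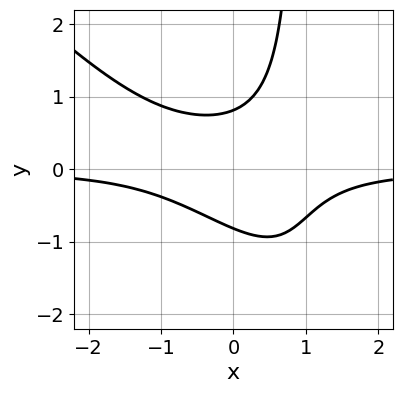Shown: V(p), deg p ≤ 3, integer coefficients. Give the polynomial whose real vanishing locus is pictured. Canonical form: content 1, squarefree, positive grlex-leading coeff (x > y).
3*x^2*y + 3*x*y^2 - 3*y^2 + 2

First, the degree is 3 — a generic line meets the curve in up to 3 points.
Next, checking where it meets the axes: it misses every integer gridline on the x-axis.
Finally, together with the visible shape, these determine p as stated.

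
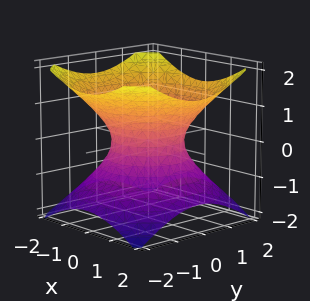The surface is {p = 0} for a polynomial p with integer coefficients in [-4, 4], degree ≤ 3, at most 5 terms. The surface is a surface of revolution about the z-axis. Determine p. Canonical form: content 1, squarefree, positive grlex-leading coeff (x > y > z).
2*x^2 + 2*y^2 - 3*z^2 - 2

(a) The degree is 2 — no degree-1 surface has this shape.
(b) Symmetry: every cross-section ⟂ z is a circle, so x, y appear only via x² + y².
(c) Against the integer gridlines: among the integer gridlines, it crosses the y-axis at y ∈ {-1, 1}; the surface avoids every integer z-axis point in the box; among the integer gridlines, it crosses the x-axis at x ∈ {-1, 1}.
(d) These observations pin down the coefficients.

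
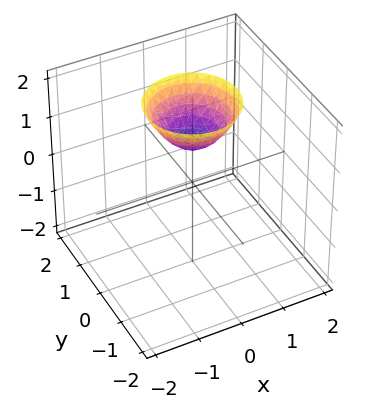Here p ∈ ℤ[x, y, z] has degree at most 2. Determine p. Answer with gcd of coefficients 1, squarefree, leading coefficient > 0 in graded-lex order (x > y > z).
x^2 + y^2 - z + 1

1. Degree: no degree-1 surface has this shape, so deg p = 2.
2. Symmetries: the z-axis is an axis of rotation, so x and y enter only as x² + y².
3. From the axis intercepts and sections: the surface avoids every integer x-axis point in the box; it misses every integer gridline on the y-axis; a circular section at z = 2 has radius exactly 1; one z-axis crossing is at z = 1.
4. Solving for integer coefficients yields p as stated.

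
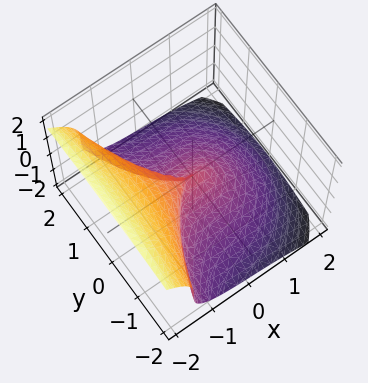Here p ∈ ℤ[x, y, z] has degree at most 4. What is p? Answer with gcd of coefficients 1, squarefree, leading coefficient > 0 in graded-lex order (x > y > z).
2*x^3 + x*y^2 + 3*z^3 + 3*y^2

1. The degree is 3 — a generic line meets the surface in up to 3 points.
2. Against the integer gridlines: it crosses the x-axis at the gridline x = 0; one z-axis crossing is at z = 0; it crosses the y-axis at the gridline y = 0.
3. The integer polynomial consistent with all of this is the stated p.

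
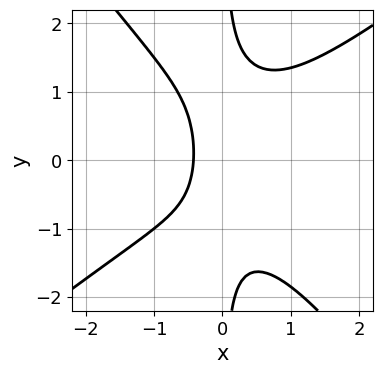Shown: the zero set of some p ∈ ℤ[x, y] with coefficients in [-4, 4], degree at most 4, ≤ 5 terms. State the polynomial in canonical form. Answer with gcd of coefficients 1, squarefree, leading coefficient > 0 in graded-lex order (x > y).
1. deg p = 3. A generic line meets the curve in up to 3 points.
2. Observable constraints: the curve avoids every integer y-axis point in the box.
3. Putting this together gives p.

2*x^3 - x^2*y - 2*x*y^2 + 2*x + 1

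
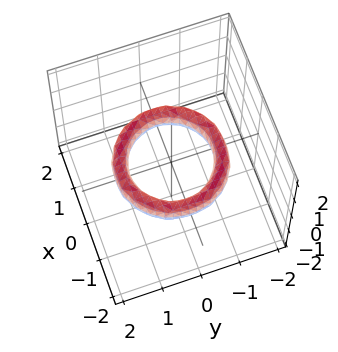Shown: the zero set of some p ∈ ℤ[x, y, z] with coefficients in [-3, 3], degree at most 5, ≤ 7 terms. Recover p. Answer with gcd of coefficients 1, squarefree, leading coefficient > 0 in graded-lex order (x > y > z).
x^4 + 2*x^2*y^2 + y^4 - 3*x^2 - 3*y^2 + 2*z^2 + 2

(a) The degree is 4 — a generic line meets the surface in up to 4 points.
(b) Symmetries: every cross-section ⟂ z is a circle, so x, y appear only via x² + y².
(c) Observable constraints: among the integer gridlines, it crosses the y-axis at y ∈ {-1, 1}; the surface avoids every integer z-axis point in the box; the x-axis gridline crossings are at x ∈ {-1, 1}; a circular section at z = 0 has radius exactly 1.
(d) Putting this together gives p.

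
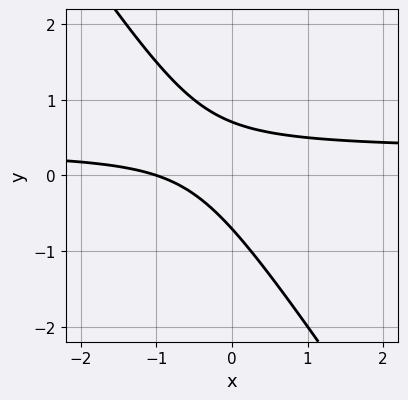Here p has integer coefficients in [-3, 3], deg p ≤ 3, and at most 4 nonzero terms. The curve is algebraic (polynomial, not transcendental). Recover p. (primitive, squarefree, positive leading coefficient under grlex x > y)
3*x*y + 2*y^2 - x - 1

First, degree: the shape is more complex than any degree-1 curve, so deg p = 2.
Then, against the integer gridlines: it crosses the x-axis at the gridline x = -1.
Finally, together with the visible shape, these determine p as stated.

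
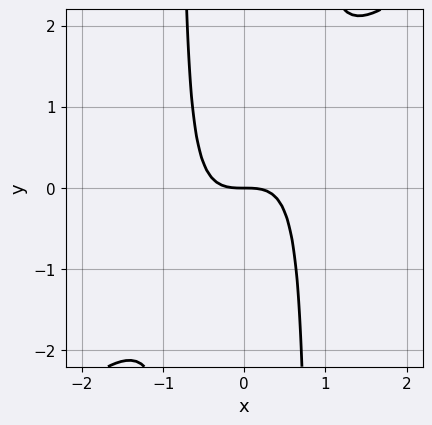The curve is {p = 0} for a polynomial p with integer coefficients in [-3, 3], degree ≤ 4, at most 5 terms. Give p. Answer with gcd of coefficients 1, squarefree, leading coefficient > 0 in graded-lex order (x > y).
3*x^3 - 3*x^2*y + 2*y

1. Degree: the shape is more complex than any degree-2 curve, so deg p = 3.
2. Against the integer gridlines: it crosses the x-axis at the gridline x = 0; it meets the y-axis at y = 0 (among the integer gridlines).
3. Assembling these constraints gives the stated polynomial.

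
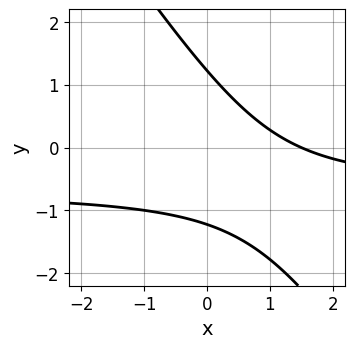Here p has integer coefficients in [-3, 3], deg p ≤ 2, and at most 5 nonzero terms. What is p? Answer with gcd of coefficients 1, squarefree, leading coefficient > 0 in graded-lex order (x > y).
Degree: the shape is more complex than any degree-1 curve, so deg p = 2.
Matching integer coefficients to the picture gives p.

3*x*y + 2*y^2 + 2*x - 3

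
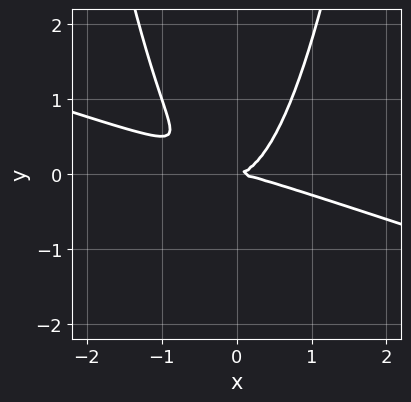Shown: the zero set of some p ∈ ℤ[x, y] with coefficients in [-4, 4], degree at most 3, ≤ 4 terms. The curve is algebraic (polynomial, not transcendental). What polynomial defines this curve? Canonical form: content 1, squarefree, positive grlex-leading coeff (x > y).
First, degree: a generic line meets the curve in up to 3 points, so deg p = 3.
Then, against the integer gridlines: it crosses the x-axis at the gridline x = 0; one y-axis crossing is at y = 0.
Finally, putting this together gives p.

x^3 + 3*x^2*y - 2*y^2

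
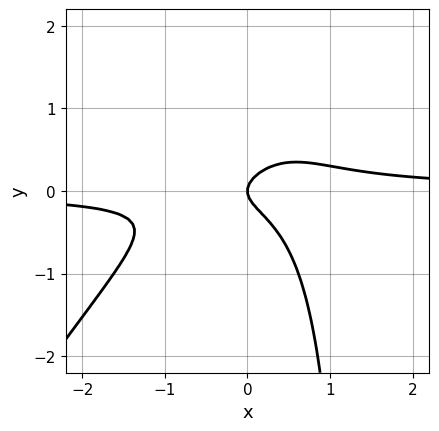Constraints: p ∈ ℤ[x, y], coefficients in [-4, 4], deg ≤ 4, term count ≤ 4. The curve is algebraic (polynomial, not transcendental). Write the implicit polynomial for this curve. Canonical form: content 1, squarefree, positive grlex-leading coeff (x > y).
(a) deg p = 3.
(b) From the axis intercepts and sections: one x-axis crossing is at x = 0; one y-axis crossing is at y = 0.
(c) Fitting integer coefficients to these (and the overall shape) gives p.

3*x^2*y - 2*x*y^2 + 3*y^2 - x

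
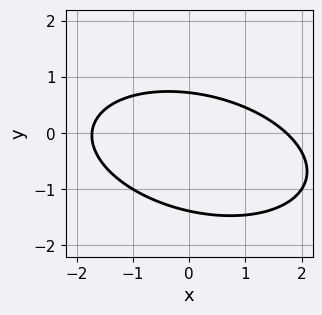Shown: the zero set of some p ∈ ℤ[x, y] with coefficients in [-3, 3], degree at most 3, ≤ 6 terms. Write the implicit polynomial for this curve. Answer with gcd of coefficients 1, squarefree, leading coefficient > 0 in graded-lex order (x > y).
deg p = 2. The shape is more complex than any degree-1 curve.
Matching integer coefficients to the picture gives p.

x^2 + x*y + 3*y^2 + 2*y - 3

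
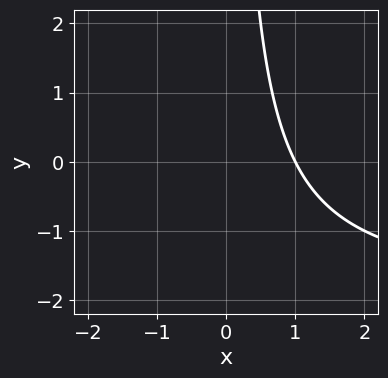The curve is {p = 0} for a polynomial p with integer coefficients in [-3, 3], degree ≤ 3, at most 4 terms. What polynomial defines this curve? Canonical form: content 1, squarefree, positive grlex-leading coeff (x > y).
deg p = 2. A generic line meets the curve in up to 2 points.
From the visible intercepts: it misses every integer gridline on the y-axis; it crosses the x-axis at the gridline x = 1.
Assembling these constraints gives the stated polynomial.

x*y + 2*x - 2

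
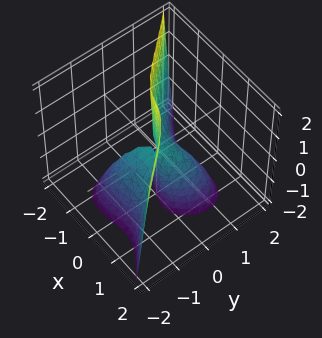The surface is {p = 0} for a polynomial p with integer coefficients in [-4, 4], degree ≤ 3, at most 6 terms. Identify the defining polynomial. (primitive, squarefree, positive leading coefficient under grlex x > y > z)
3*x^3 + 3*y^3 + x*z + 3*y*z

1. Degree: a generic line meets the surface in up to 3 points, so deg p = 3.
2. Observable constraints: every point of the z-axis in the box is on the surface; one x-axis crossing is at x = 0; one y-axis crossing is at y = 0.
3. Solving for integer coefficients yields p as stated.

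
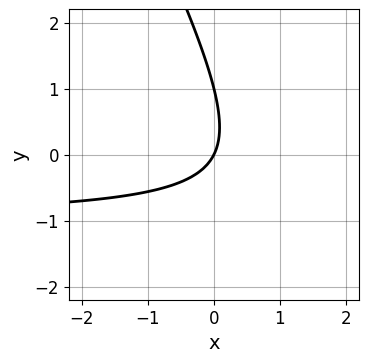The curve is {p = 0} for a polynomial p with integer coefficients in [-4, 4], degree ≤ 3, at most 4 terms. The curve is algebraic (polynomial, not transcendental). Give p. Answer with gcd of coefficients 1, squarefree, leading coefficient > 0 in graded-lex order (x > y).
1. deg p = 2. The shape is more complex than any degree-1 curve.
2. From the axis intercepts and sections: one x-axis crossing is at x = 0; the y-axis gridline crossings are at y ∈ {0, 1}.
3. Putting this together gives p.

2*x*y + y^2 + 2*x - y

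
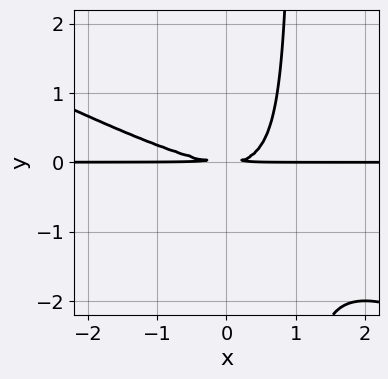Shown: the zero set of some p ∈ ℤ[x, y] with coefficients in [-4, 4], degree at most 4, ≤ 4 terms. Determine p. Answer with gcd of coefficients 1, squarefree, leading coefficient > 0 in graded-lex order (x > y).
x^2*y + 2*x*y^2 - 2*y^2

The degree is 3 — no degree-2 curve has this shape.
Reading off the gridlines: every point of the x-axis in the box is on the curve.
Fitting integer coefficients to these (and the overall shape) gives p.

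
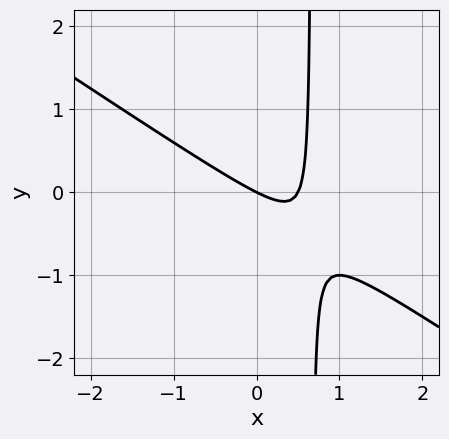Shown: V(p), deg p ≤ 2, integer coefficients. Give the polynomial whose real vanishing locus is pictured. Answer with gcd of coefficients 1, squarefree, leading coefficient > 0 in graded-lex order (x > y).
2*x^2 + 3*x*y - x - 2*y

deg p = 2. A generic line meets the curve in up to 2 points.
Observable constraints: it crosses the x-axis at the gridline x = 0; it meets the y-axis at y = 0 (among the integer gridlines).
Assembling these constraints gives the stated polynomial.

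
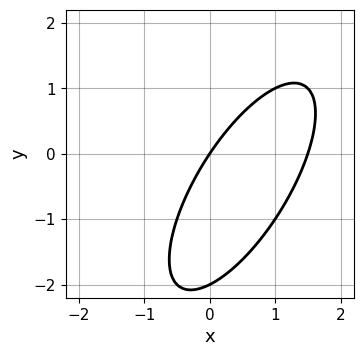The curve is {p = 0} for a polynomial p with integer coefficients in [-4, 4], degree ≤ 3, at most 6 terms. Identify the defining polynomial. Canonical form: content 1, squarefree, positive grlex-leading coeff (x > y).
The degree is 2 — no degree-1 curve has this shape.
Reading off the gridlines: the y-axis gridline crossings are at y ∈ {-2, 0}; it meets the x-axis at x = 0 (among the integer gridlines).
These observations pin down the coefficients.

2*x^2 - 2*x*y + y^2 - 3*x + 2*y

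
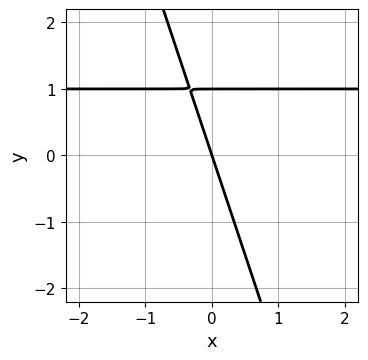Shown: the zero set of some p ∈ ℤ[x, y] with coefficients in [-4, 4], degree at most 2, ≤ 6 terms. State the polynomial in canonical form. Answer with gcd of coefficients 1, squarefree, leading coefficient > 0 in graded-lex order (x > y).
3*x*y + y^2 - 3*x - y

First, deg p = 2. No degree-1 curve has this shape.
Next, observable constraints: among the integer gridlines, it crosses the y-axis at y ∈ {0, 1}; one x-axis crossing is at x = 0.
Finally, putting this together gives p.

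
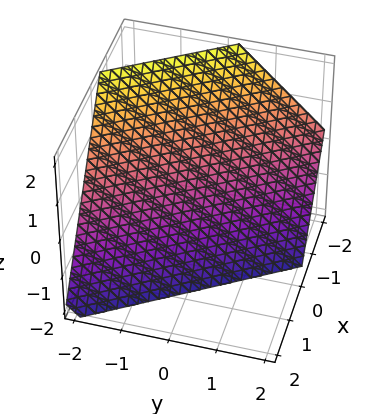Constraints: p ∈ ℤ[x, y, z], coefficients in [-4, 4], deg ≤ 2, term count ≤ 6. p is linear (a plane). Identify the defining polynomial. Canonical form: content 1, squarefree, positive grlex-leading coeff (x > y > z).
3*x + 2*y + 2*z + 2

(a) The degree is 1 — the surface is flat (a plane).
(b) Checking where it meets the axes: it meets the z-axis at z = -1 (among the integer gridlines); it crosses the y-axis at the gridline y = -1.
(c) Fitting integer coefficients to these (and the overall shape) gives p.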